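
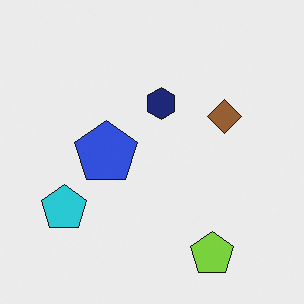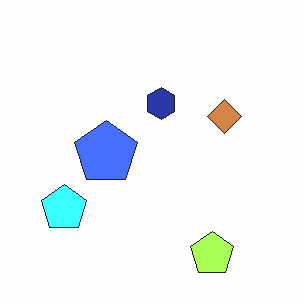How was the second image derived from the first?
The image was noticeably brightened.

Every pixel — background and shapes alike — is uniformly brightened.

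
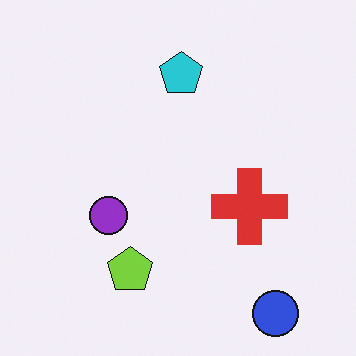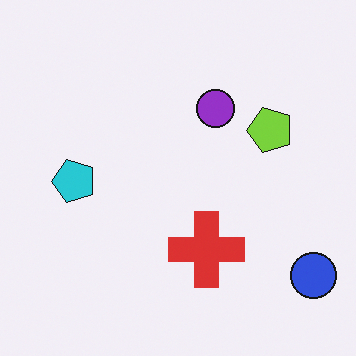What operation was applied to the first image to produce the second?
It was transposed (reflected across the top-left ↔ bottom-right diagonal).

Shapes have swapped their row and column positions — what was in the top-right is now in the bottom-left — a diagonal reflection.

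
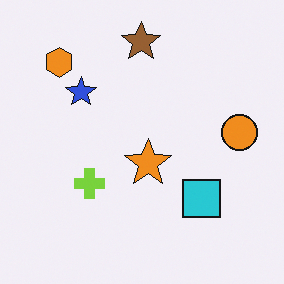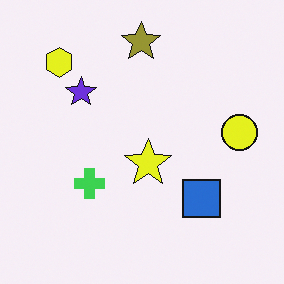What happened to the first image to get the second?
The second image is the first hue-shifted by a small amount.

Every shape's color has rotated by the same amount around the hue wheel — a uniform hue shift.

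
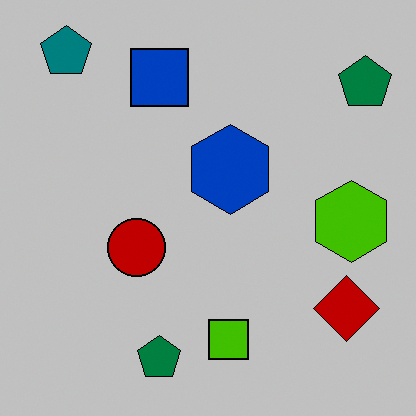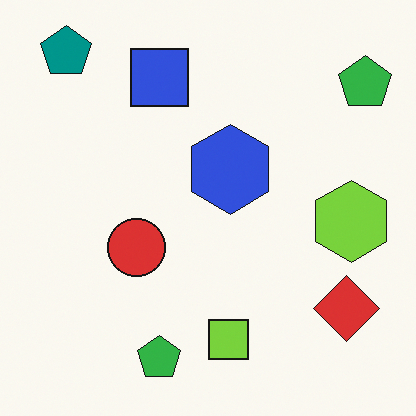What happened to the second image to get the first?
The transformation is: aggressively posterized.

Each flat color has snapped to a coarser quantized level — most visibly, the near-white background has dropped to a flat grey.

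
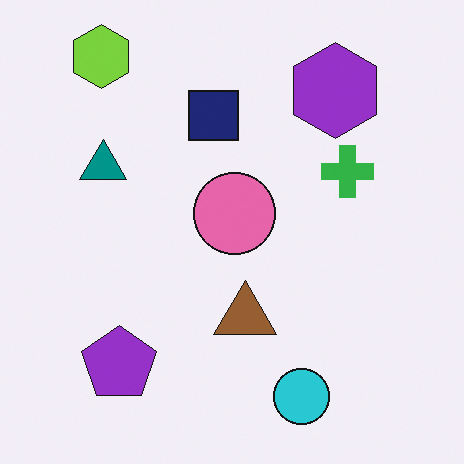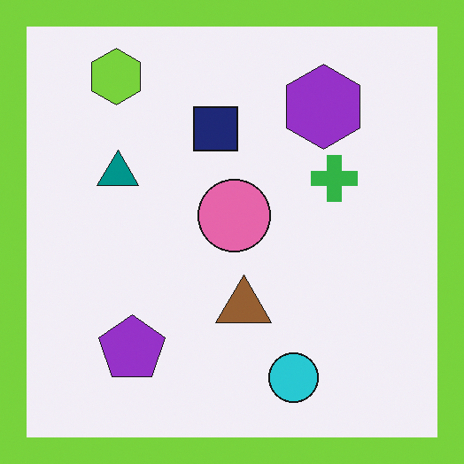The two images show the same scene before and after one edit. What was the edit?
It was framed with a lime border.

A solid lime frame runs around the edge of the second image, with the content slightly shrunk inside it.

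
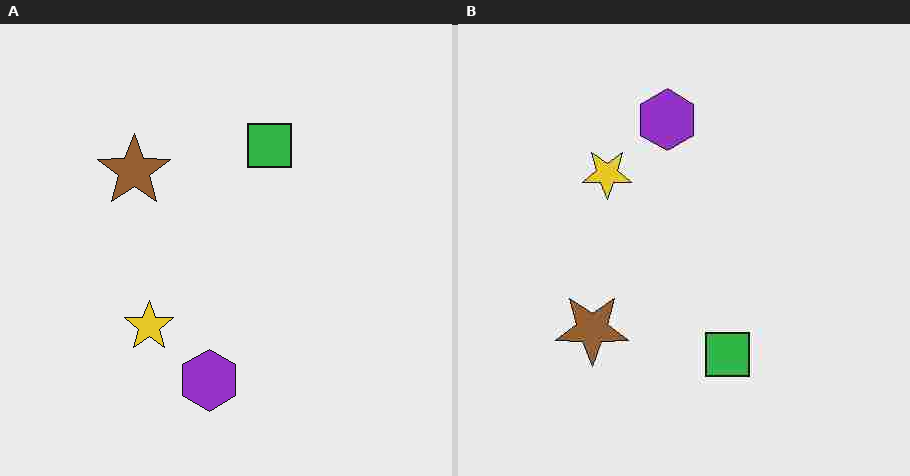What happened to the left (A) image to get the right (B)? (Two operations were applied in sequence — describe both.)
It was flipped vertically (top ↔ bottom), then heavily JPEG-compressed with obvious blocking artifacts.

The purple hexagon is in the bottom of the left (A) image and the top of the right (B) — shapes on opposite sides of the horizontal midline have swapped in a mirror flip. Blocky 8×8 compression artifacts appear around shape edges and the flat background shows ringing — characteristic JPEG degradation.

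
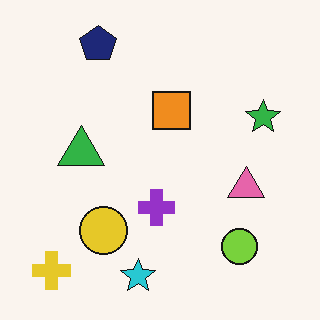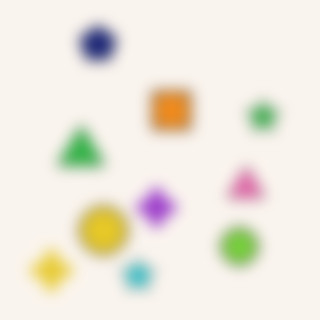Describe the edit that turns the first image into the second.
It was heavily blurred.

Shape edges and outlines are uniformly softened across the whole image.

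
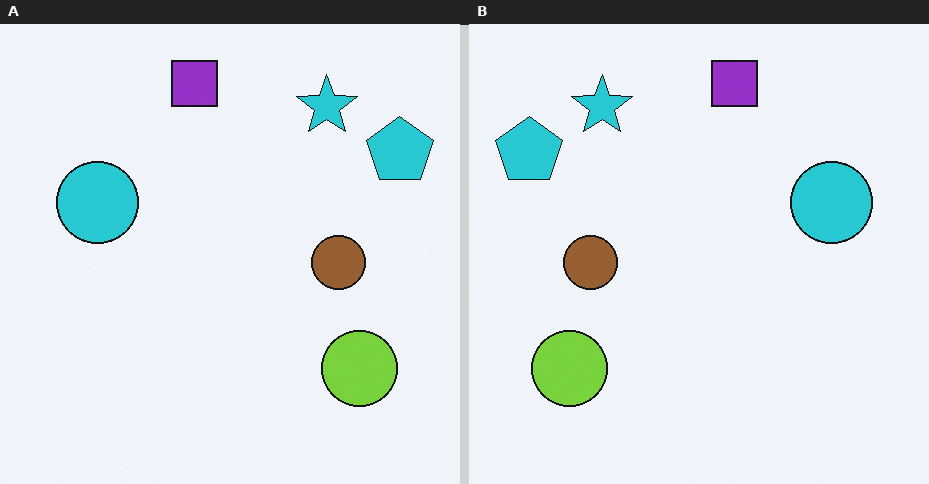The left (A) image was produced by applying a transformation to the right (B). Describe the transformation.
The left (A) image is the right (B) flipped horizontally (left ↔ right).

The cyan pentagon is in the top-left of the right (B) image and the top-right of the left (A) — shapes on opposite sides of the vertical midline have swapped in a mirror flip.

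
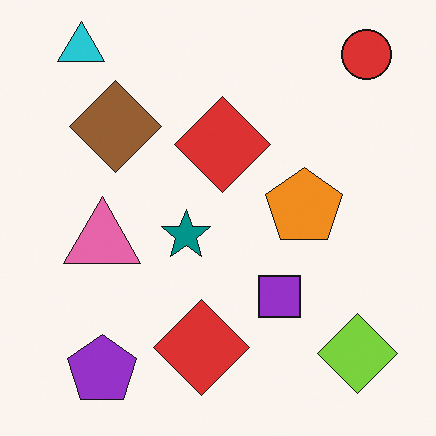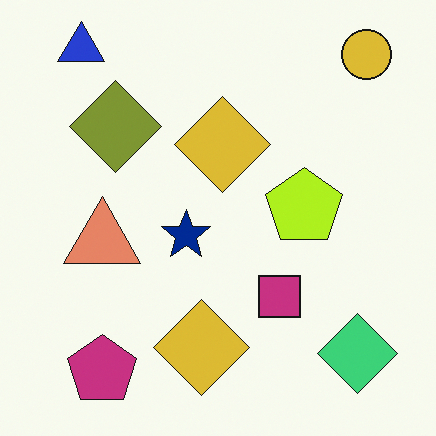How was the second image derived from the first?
This is the original image hue-shifted by a small amount.

Every shape's color has rotated by the same amount around the hue wheel — a uniform hue shift.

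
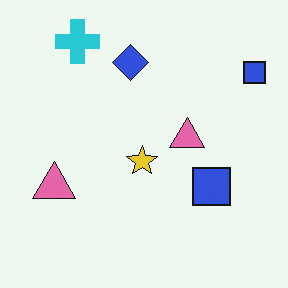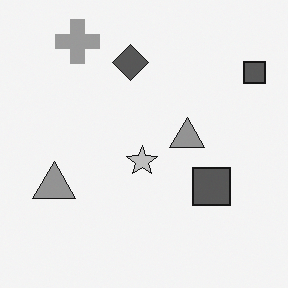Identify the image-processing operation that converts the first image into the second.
This is the original image converted to grayscale.

All color is removed — every shape is now a shade of grey.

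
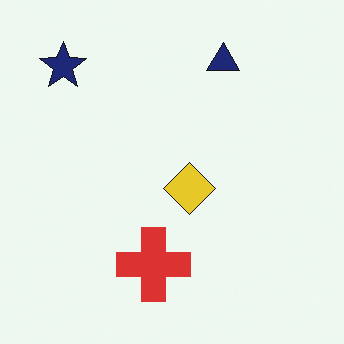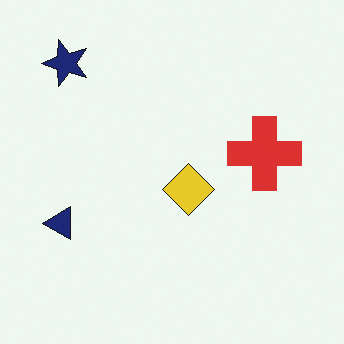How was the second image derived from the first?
The transformation is: transposed (reflected across the top-left ↔ bottom-right diagonal).

Shapes have swapped their row and column positions — what was in the top-right is now in the bottom-left — a diagonal reflection.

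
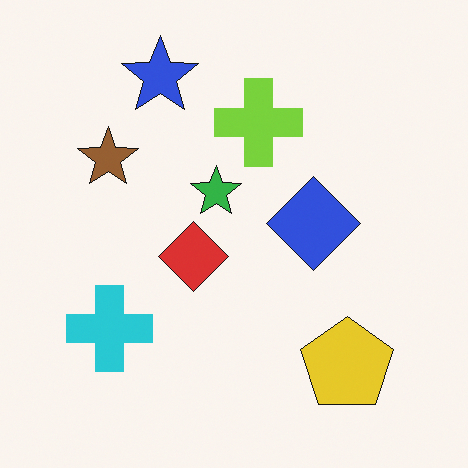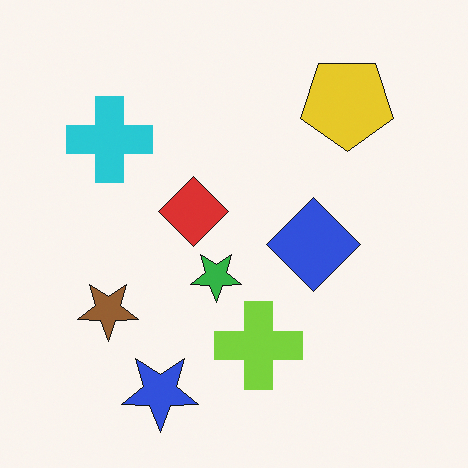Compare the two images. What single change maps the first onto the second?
It was flipped vertically (top ↔ bottom).

The blue star is in the top of the first image and the bottom of the second — shapes on opposite sides of the horizontal midline have swapped in a mirror flip.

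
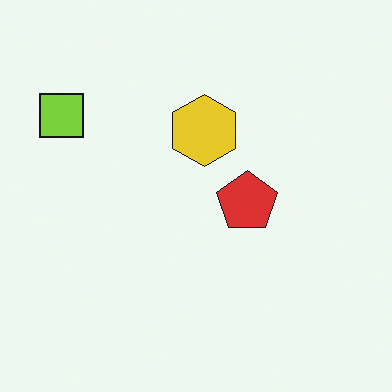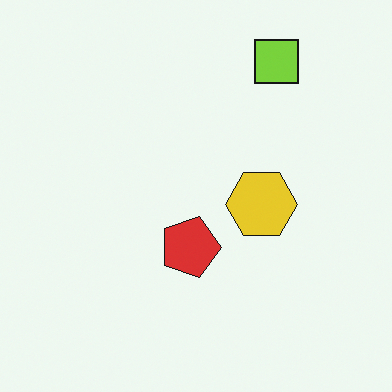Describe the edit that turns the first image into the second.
The image was rotated 90° clockwise.

The lime square sits in the top-left of the first image and the top-right of the second — consistent with a whole-image 90° clockwise rotation.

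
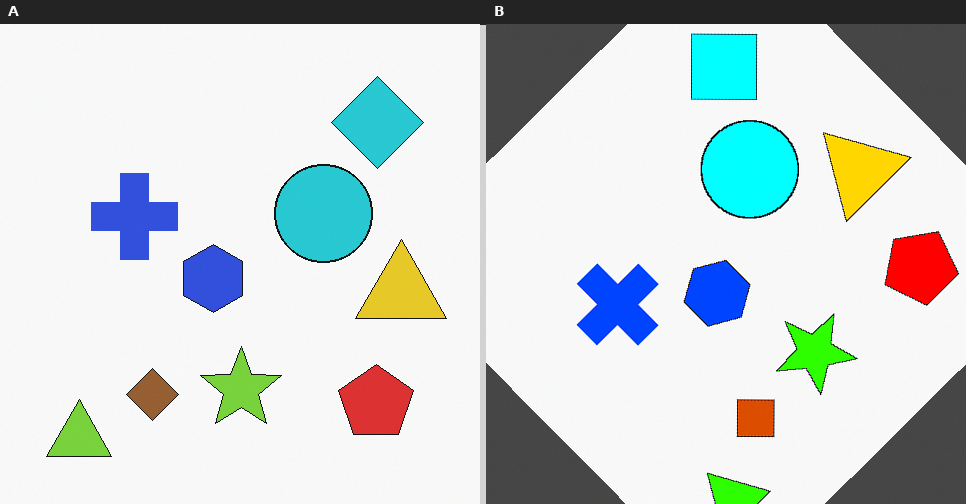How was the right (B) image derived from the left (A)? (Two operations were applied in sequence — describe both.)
This is the original image rotated counter-clockwise by a large amount — several tens of degrees, then heavily oversaturated.

Every shape is tilted by the same angle and the image corners show triangular fill wedges — a whole-image rotation by a non-right angle. All colors are more vivid — a global saturation change.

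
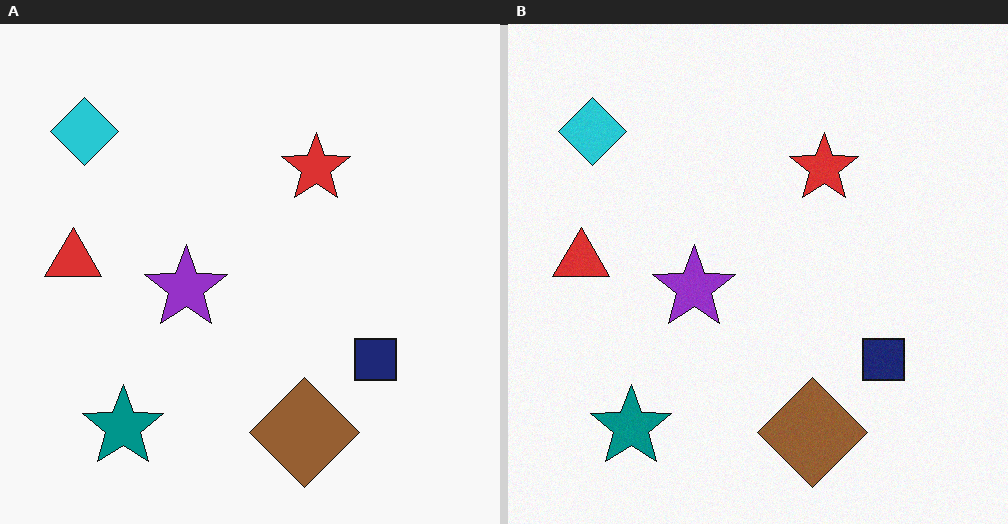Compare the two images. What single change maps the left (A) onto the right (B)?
The right (B) image is the left (A) degraded with a light layer of grain.

Random speckle covers the whole image, including the flat background.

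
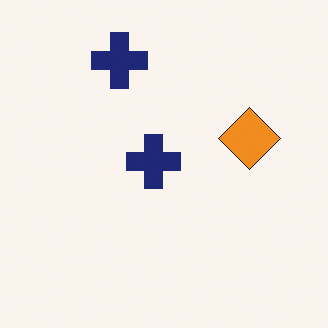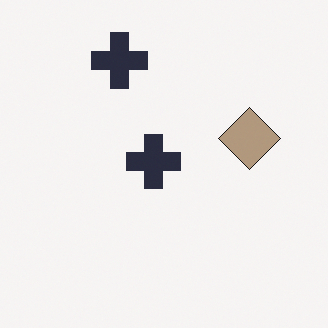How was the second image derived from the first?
It was made much more muted (saturation change).

All colors are more muted and greyish — a global saturation change.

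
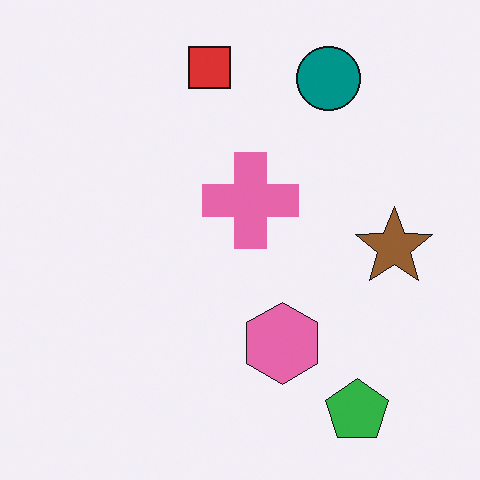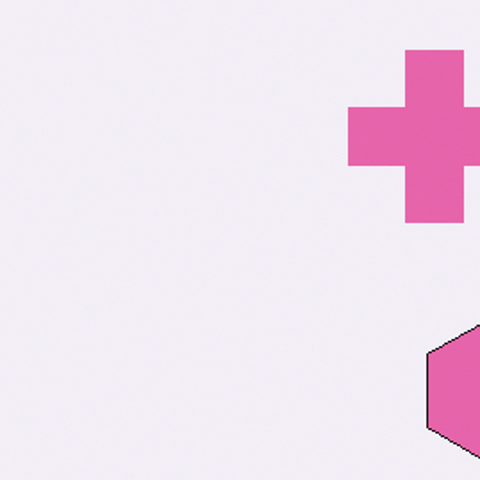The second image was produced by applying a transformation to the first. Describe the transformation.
The transformation is: cropped to a noticeably smaller region and rescaled.

The visible shapes are larger and the field of view is narrower; shapes near the original edges may be partly or wholly outside the frame — a crop-and-rescale.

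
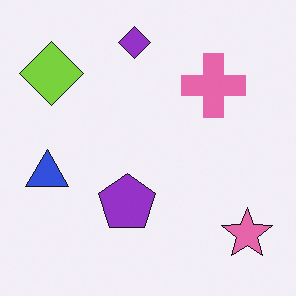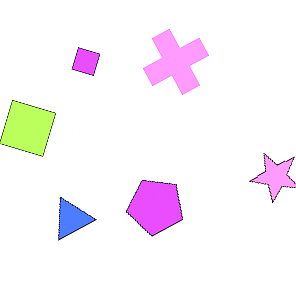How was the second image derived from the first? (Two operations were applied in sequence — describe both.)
The image was rotated counter-clockwise by a moderate amount, then noticeably brightened.

Every shape is tilted by the same angle and the image corners show triangular fill wedges — a whole-image rotation by a non-right angle. Every pixel — background and shapes alike — is uniformly brightened.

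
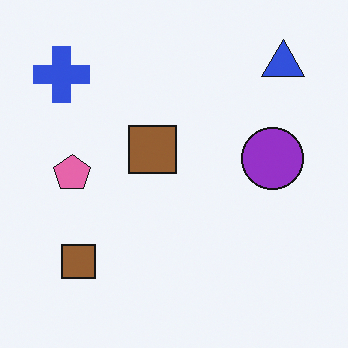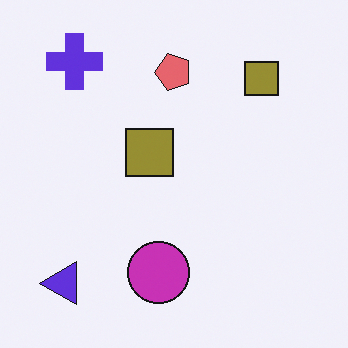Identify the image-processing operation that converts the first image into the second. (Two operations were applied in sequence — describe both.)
This is the original image transposed (reflected across the top-left ↔ bottom-right diagonal), then hue-shifted slightly.

Shapes have swapped their row and column positions — what was in the top-right is now in the bottom-left — a diagonal reflection. Every shape's color has rotated by the same amount around the hue wheel — a uniform hue shift.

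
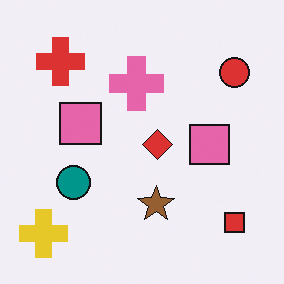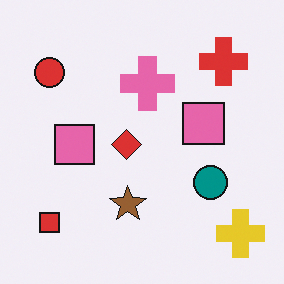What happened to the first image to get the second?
The transformation is: flipped horizontally (left ↔ right).

The yellow cross is in the bottom-left of the first image and the bottom-right of the second — shapes on opposite sides of the vertical midline have swapped in a mirror flip.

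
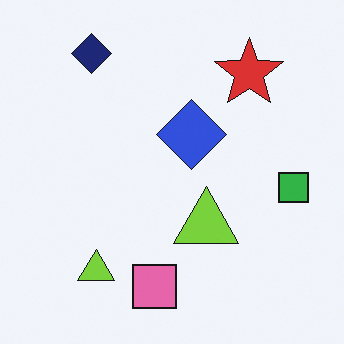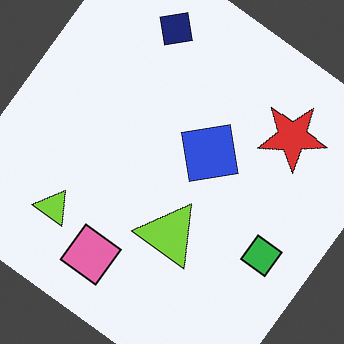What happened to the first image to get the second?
This is the original image rotated clockwise by a large amount — several tens of degrees.

Every shape is tilted by the same angle and the image corners show triangular fill wedges — a whole-image rotation by a non-right angle.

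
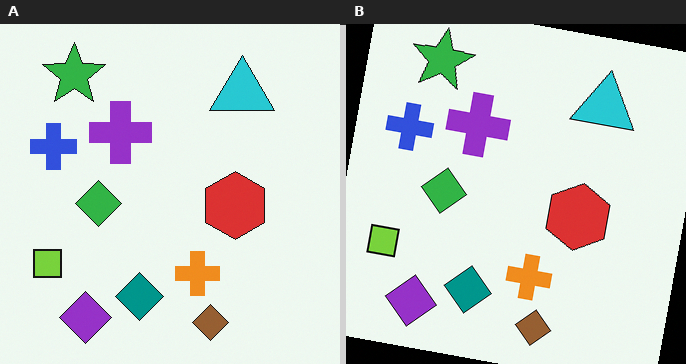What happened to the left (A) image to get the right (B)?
It was rotated clockwise by a few degrees.

Every shape is tilted by the same angle and the image corners show triangular fill wedges — a whole-image rotation by a non-right angle.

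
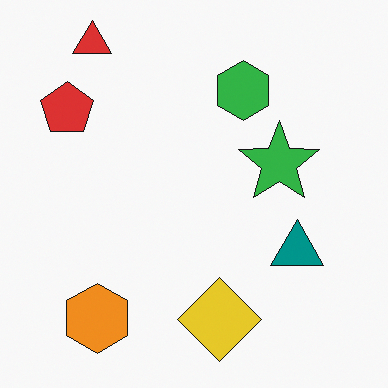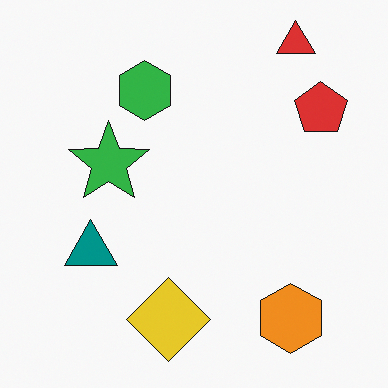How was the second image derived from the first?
Flipped horizontally (left ↔ right).

The red pentagon is in the top-left of the first image and the top-right of the second — shapes on opposite sides of the vertical midline have swapped in a mirror flip.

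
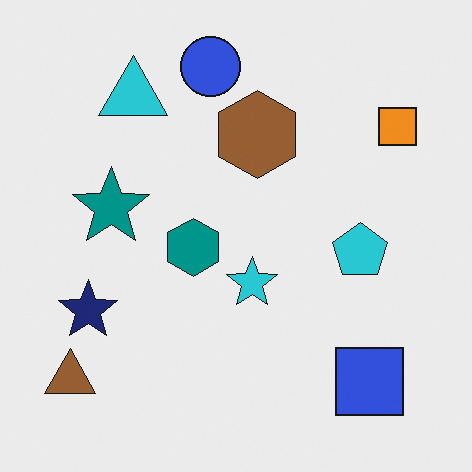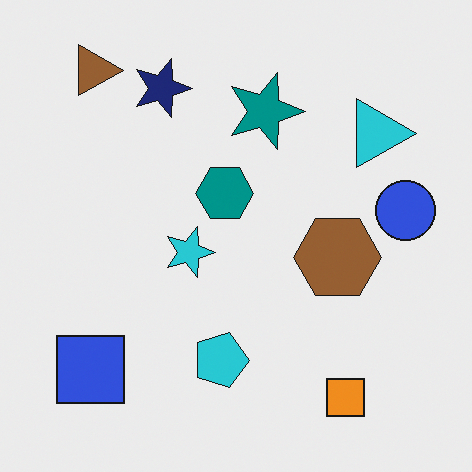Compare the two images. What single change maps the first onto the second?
This is the original image rotated 90° clockwise.

The brown triangle sits in the bottom-left of the first image and the top-left of the second — consistent with a whole-image 90° clockwise rotation.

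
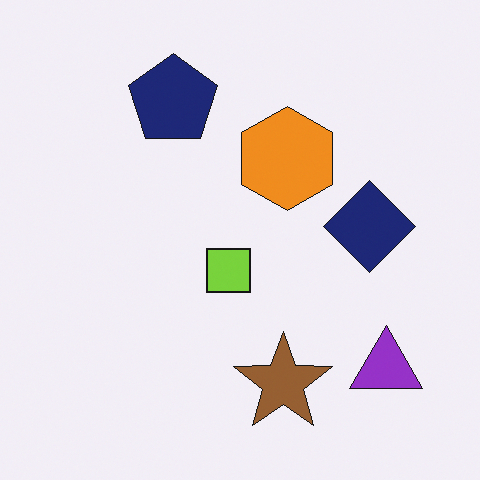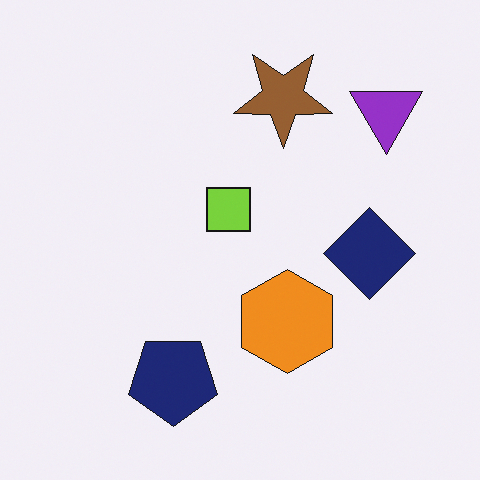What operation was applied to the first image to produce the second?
It was flipped vertically (top ↔ bottom).

The brown star is in the bottom of the first image and the top of the second — shapes on opposite sides of the horizontal midline have swapped in a mirror flip.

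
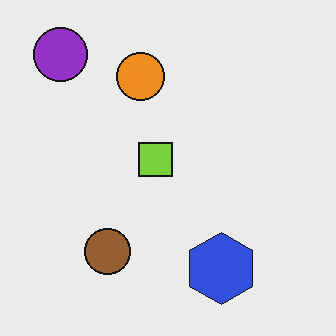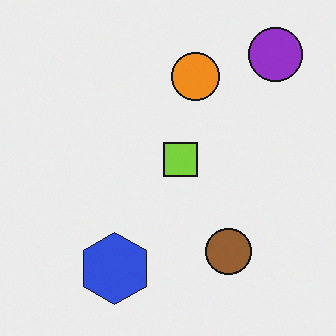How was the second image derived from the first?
The second image is the first flipped horizontally (left ↔ right).

The purple circle is in the top-left of the first image and the top-right of the second — shapes on opposite sides of the vertical midline have swapped in a mirror flip.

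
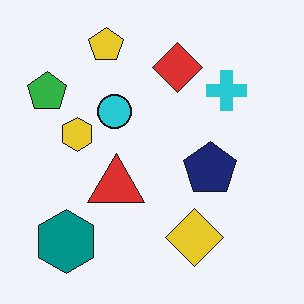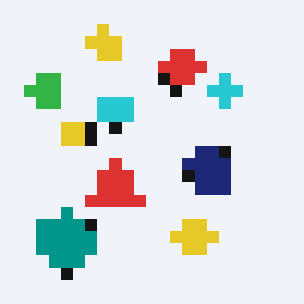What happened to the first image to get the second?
The transformation is: coarsely pixelated.

Shapes are reduced to large square blocks; fine edges and outlines are lost — a downscale-then-upscale (mosaic) effect.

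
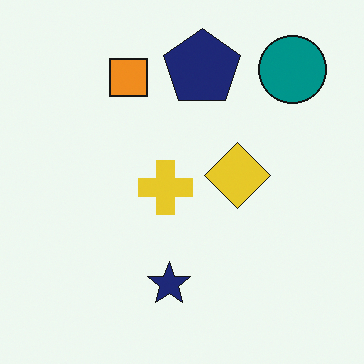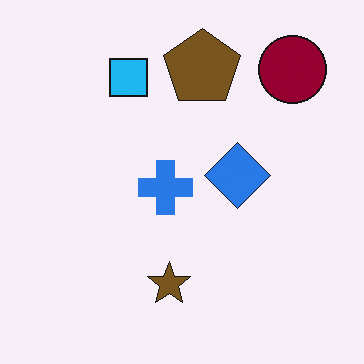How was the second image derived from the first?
This is the original image hue-shifted by a large amount.

Every shape's color has rotated by the same amount around the hue wheel — a uniform hue shift.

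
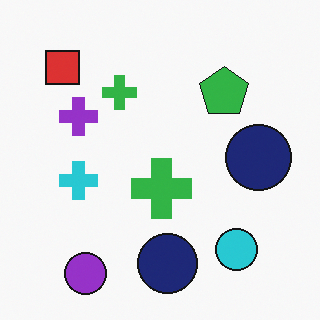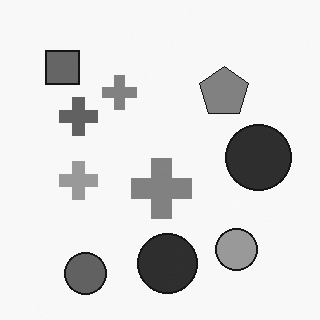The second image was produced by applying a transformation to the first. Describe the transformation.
Converted to grayscale.

All color is removed — every shape is now a shade of grey.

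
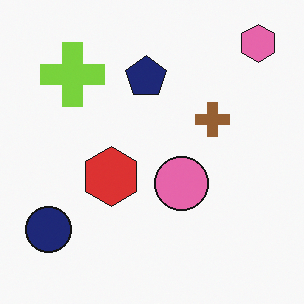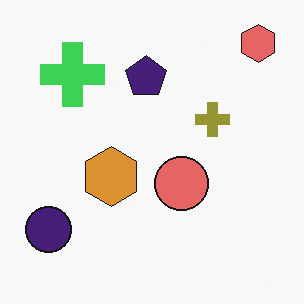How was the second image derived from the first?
The image was hue-shifted by a small amount.

Every shape's color has rotated by the same amount around the hue wheel — a uniform hue shift.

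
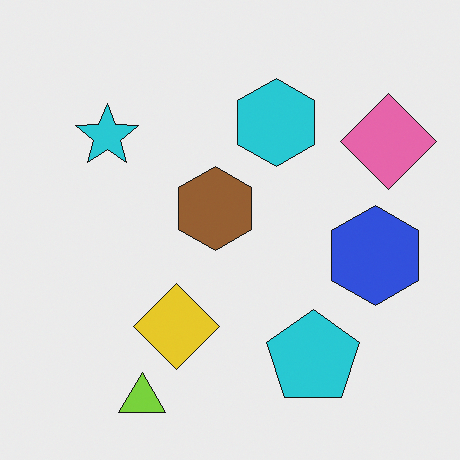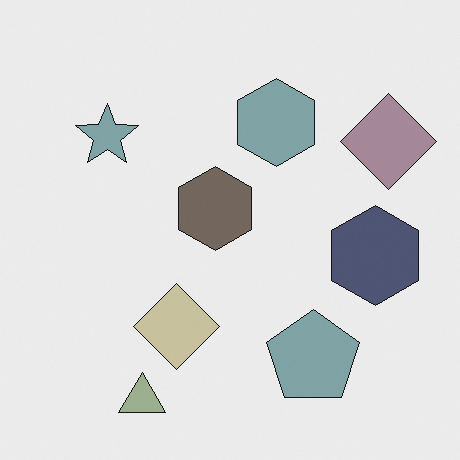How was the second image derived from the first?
The image was made much more muted (saturation change).

All colors are more muted and greyish — a global saturation change.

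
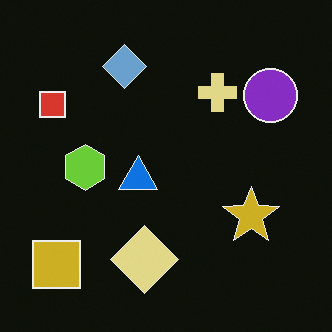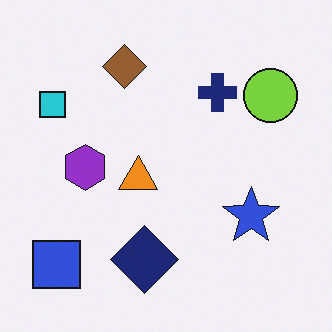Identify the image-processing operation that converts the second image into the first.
Color-inverted (negative).

The light background has become dark and every shape's color is its complement — a photographic negative.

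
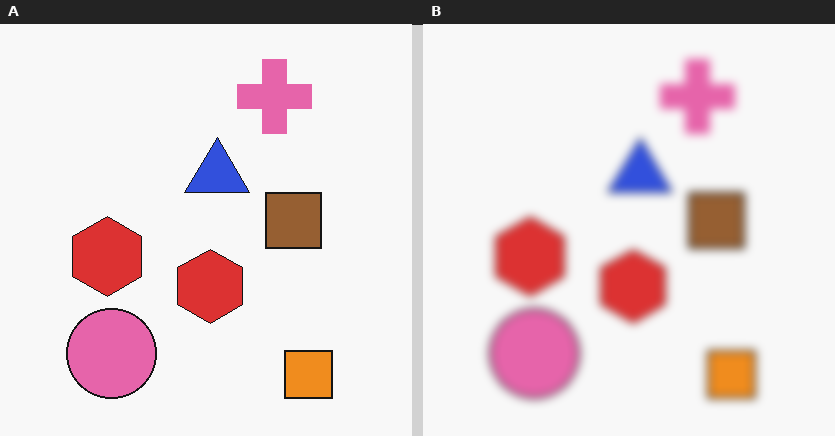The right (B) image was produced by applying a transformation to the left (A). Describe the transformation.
The transformation is: noticeably gaussian-blurred.

Shape edges and outlines are uniformly softened across the whole image.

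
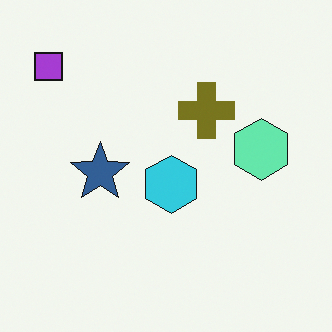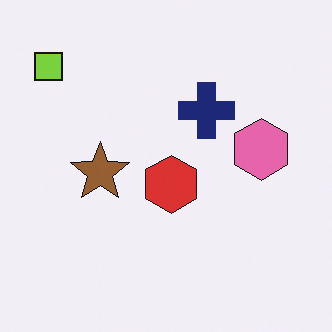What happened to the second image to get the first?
The transformation is: hue-shifted by a large amount.

Every shape's color has rotated by the same amount around the hue wheel — a uniform hue shift.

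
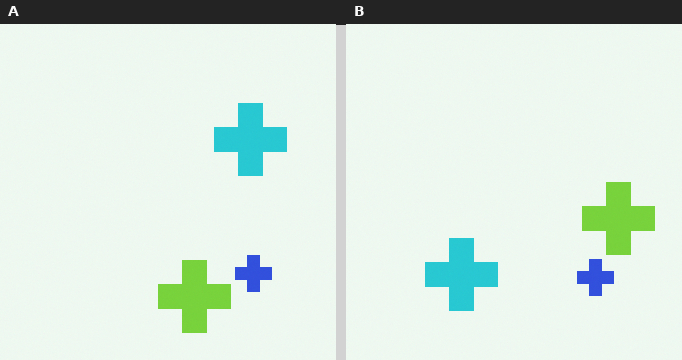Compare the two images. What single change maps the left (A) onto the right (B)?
Transposed (reflected across the top-left ↔ bottom-right diagonal).

Shapes have swapped their row and column positions — what was in the top-right is now in the bottom-left — a diagonal reflection.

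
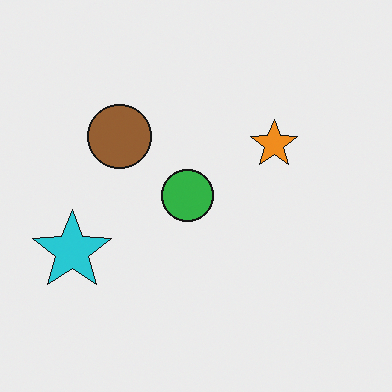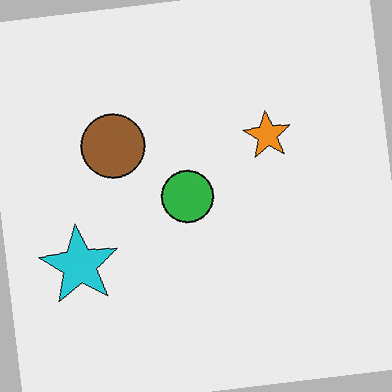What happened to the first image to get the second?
The transformation is: rotated counter-clockwise by a few degrees.

Every shape is tilted by the same angle and the image corners show triangular fill wedges — a whole-image rotation by a non-right angle.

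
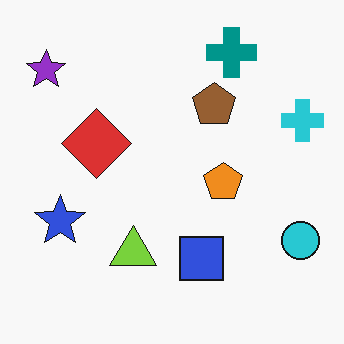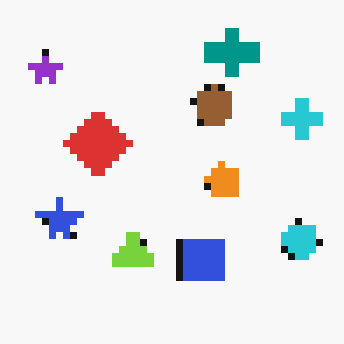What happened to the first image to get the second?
The image was moderately pixelated.

Shapes are reduced to large square blocks; fine edges and outlines are lost — a downscale-then-upscale (mosaic) effect.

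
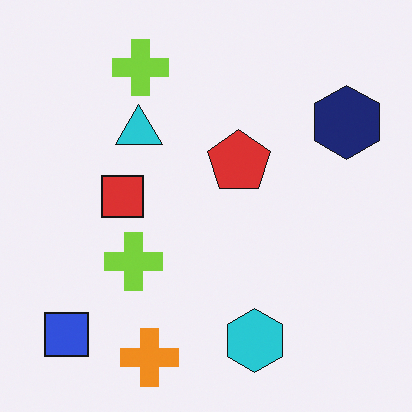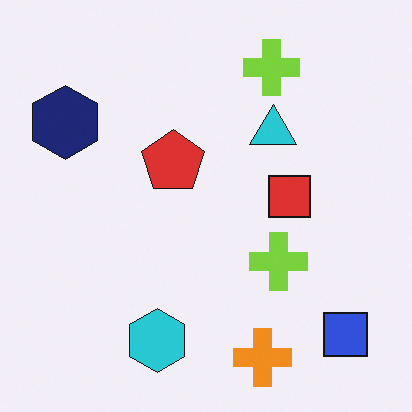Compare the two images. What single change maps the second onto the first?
Flipped horizontally (left ↔ right).

The navy hexagon is in the top-left of the second image and the top-right of the first — shapes on opposite sides of the vertical midline have swapped in a mirror flip.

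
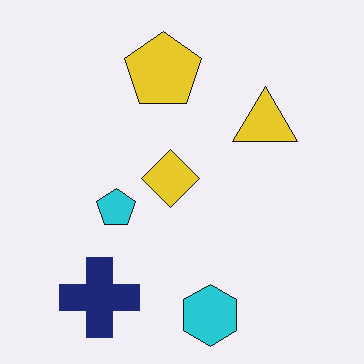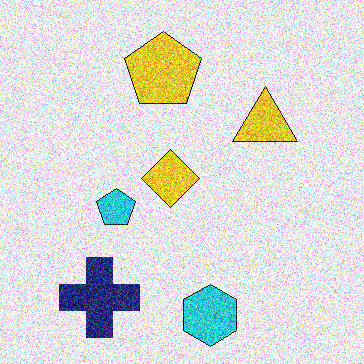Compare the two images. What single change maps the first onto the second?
Degraded with strong gaussian noise.

Random speckle covers the whole image, including the flat background.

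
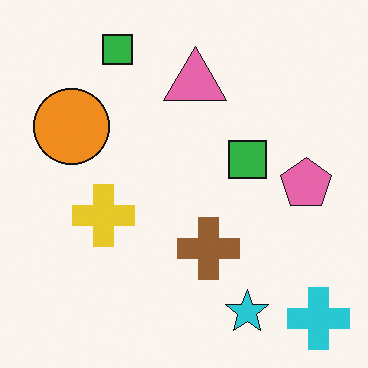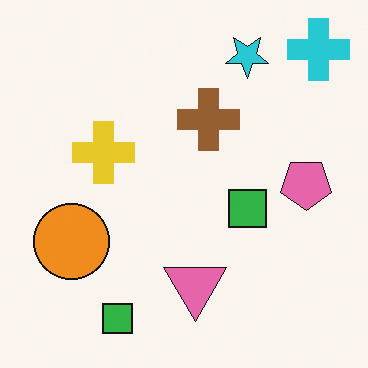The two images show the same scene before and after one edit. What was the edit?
This is the original image flipped vertically (top ↔ bottom).

The cyan cross is in the bottom-right of the first image and the top-right of the second — shapes on opposite sides of the horizontal midline have swapped in a mirror flip.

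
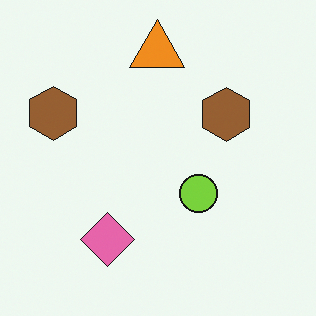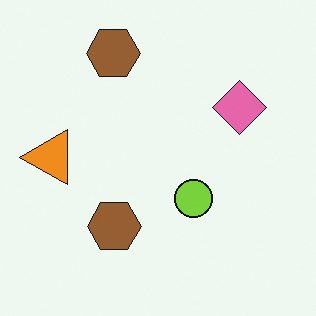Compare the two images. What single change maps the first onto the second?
The second image is the first transposed (reflected across the top-left ↔ bottom-right diagonal).

Shapes have swapped their row and column positions — what was in the top-right is now in the bottom-left — a diagonal reflection.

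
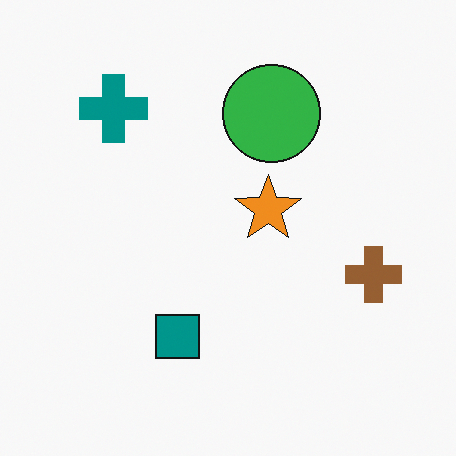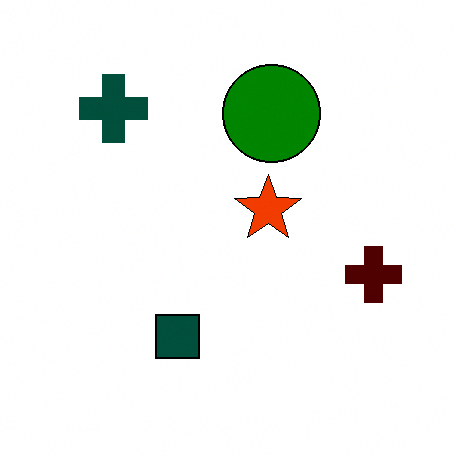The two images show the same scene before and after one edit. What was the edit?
The second image is the first given much higher contrast.

Tones are pushed away from mid-grey across the whole image — a global contrast change.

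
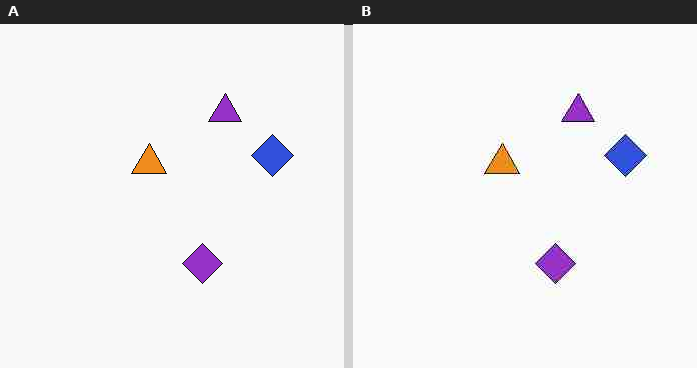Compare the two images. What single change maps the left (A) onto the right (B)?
This is the original image degraded with heavy JPEG compression.

Blocky 8×8 compression artifacts appear around shape edges and the flat background shows ringing — characteristic JPEG degradation.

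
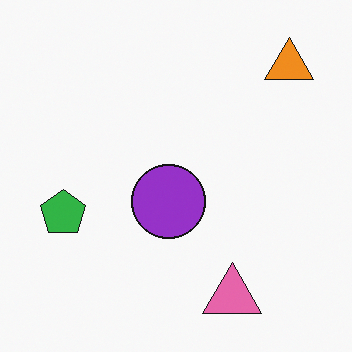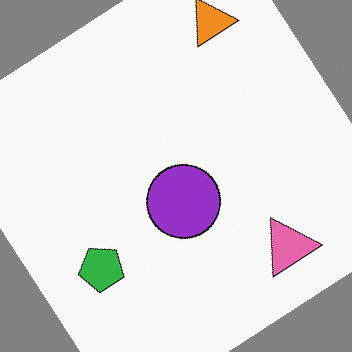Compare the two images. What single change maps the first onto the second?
It was rotated counter-clockwise by a large amount — several tens of degrees.

Every shape is tilted by the same angle and the image corners show triangular fill wedges — a whole-image rotation by a non-right angle.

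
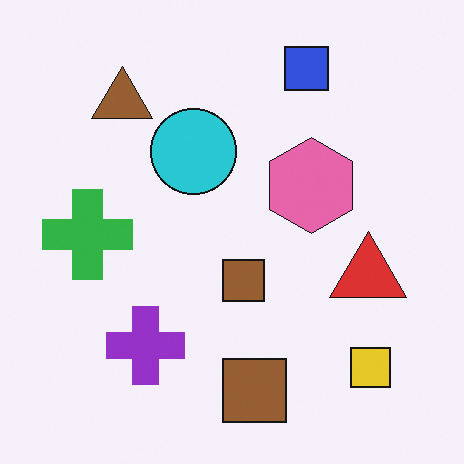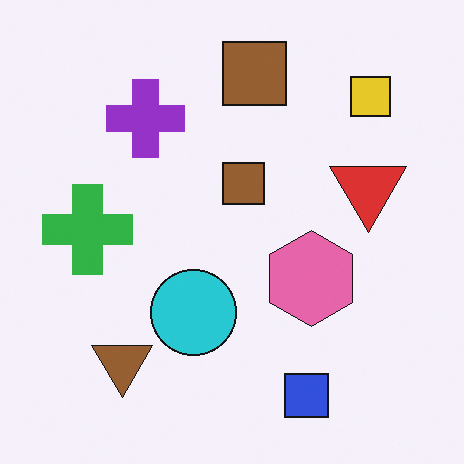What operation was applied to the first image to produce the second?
The second image is the first flipped vertically (top ↔ bottom).

The blue square is in the top of the first image and the bottom of the second — shapes on opposite sides of the horizontal midline have swapped in a mirror flip.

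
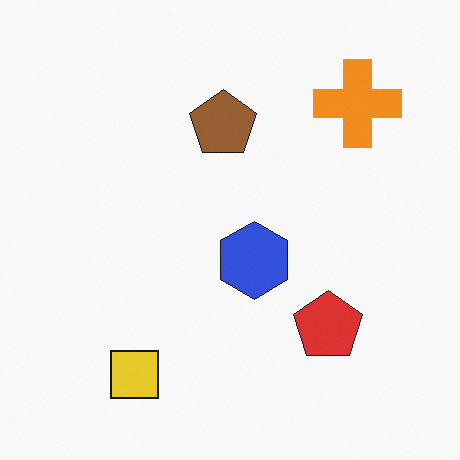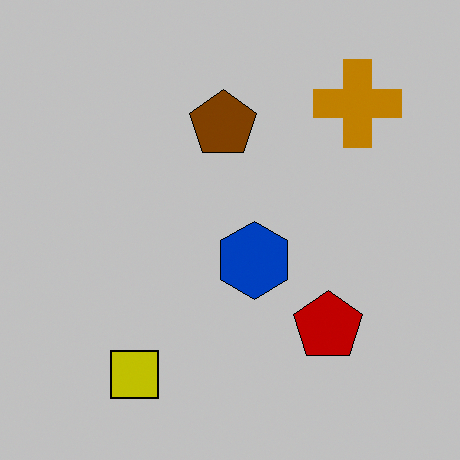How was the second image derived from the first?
The image was aggressively posterized.

Each flat color has snapped to a coarser quantized level — most visibly, the near-white background has dropped to a flat grey.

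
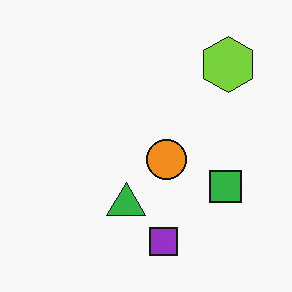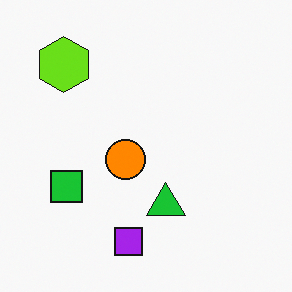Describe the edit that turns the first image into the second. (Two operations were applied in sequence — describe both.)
The transformation is: slightly oversaturated, then flipped horizontally (left ↔ right).

All colors are more vivid — a global saturation change. The lime hexagon is in the top-right of the first image and the top-left of the second — shapes on opposite sides of the vertical midline have swapped in a mirror flip.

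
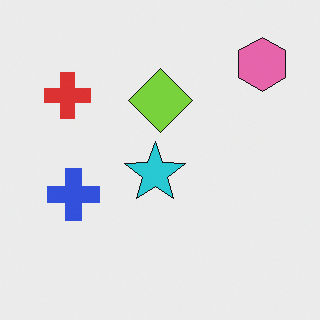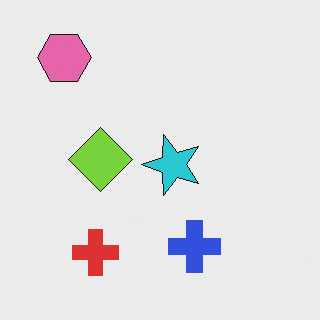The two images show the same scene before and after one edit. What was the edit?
The image was rotated 90° counter-clockwise.

The pink hexagon sits in the top-right of the first image and the top-left of the second — consistent with a whole-image 90° counter-clockwise rotation.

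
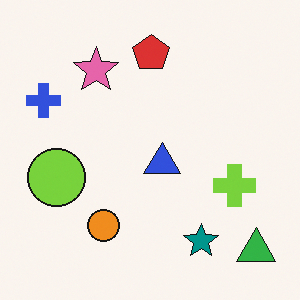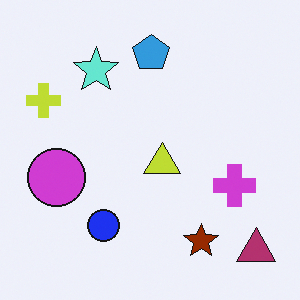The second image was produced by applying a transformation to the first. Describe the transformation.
The transformation is: hue-shifted through roughly half the color wheel.

Every shape's color has rotated by the same amount around the hue wheel — a uniform hue shift.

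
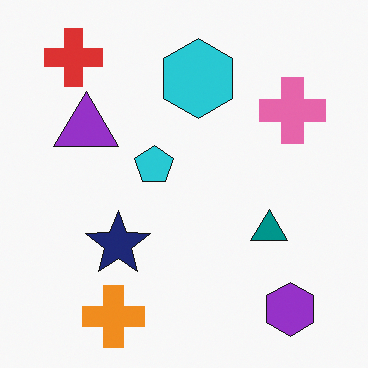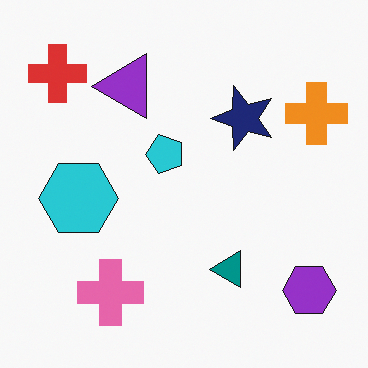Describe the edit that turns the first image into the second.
It was transposed (reflected across the top-left ↔ bottom-right diagonal).

Shapes have swapped their row and column positions — what was in the top-right is now in the bottom-left — a diagonal reflection.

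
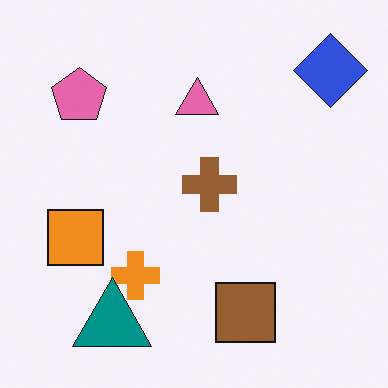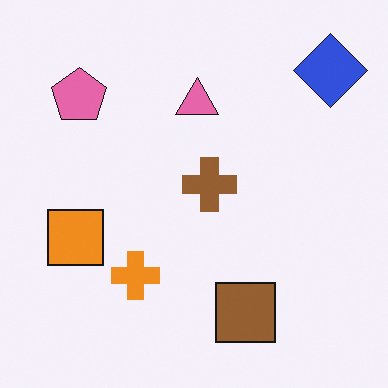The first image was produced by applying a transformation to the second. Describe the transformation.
The transformation is: overlaid with an additional teal triangle.

A teal triangle appears in the first image that is absent from the second.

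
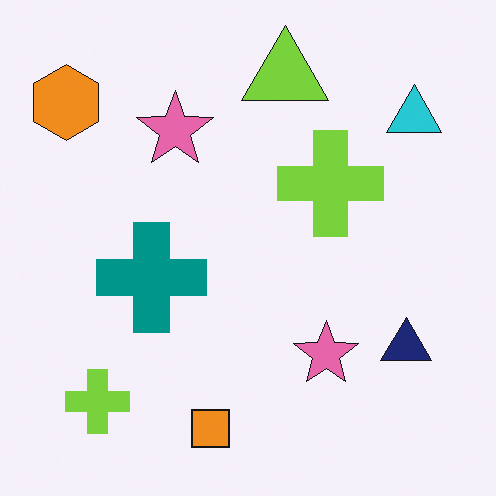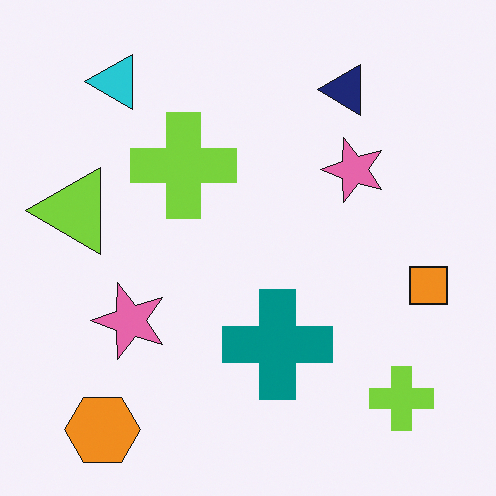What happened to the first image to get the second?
It was rotated 90° counter-clockwise.

The orange hexagon sits in the top-left of the first image and the bottom-left of the second — consistent with a whole-image 90° counter-clockwise rotation.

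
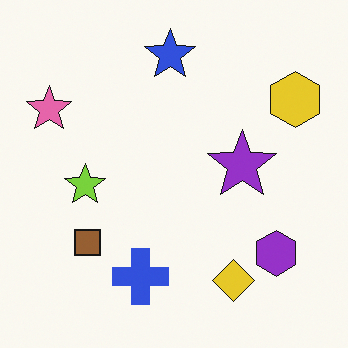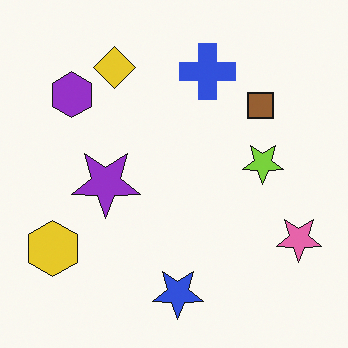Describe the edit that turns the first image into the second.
The image was rotated 180°.

The yellow hexagon sits in the top-right of the first image and the bottom-left of the second — consistent with a whole-image 180° rotation.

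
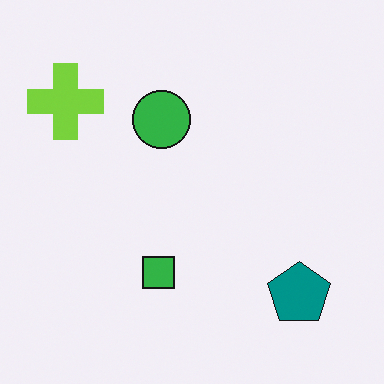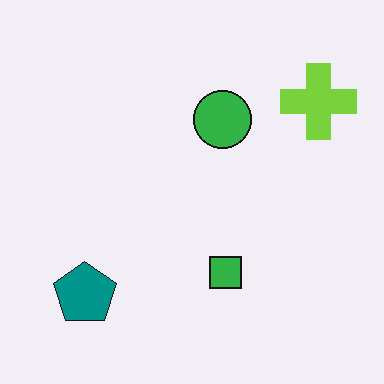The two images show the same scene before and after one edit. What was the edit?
The second image is the first flipped horizontally (left ↔ right).

The lime cross is in the top-left of the first image and the top-right of the second — shapes on opposite sides of the vertical midline have swapped in a mirror flip.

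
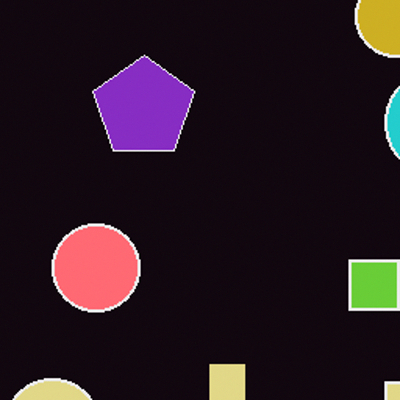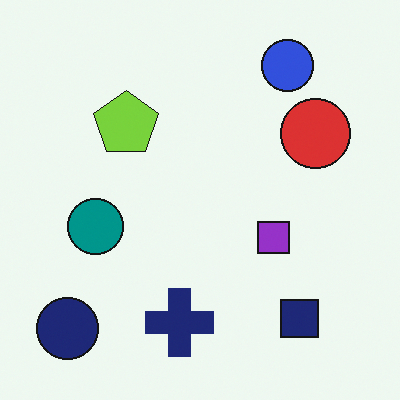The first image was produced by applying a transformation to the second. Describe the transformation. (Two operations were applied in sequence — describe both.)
It was color-inverted (negative), then cropped to a modestly smaller region and rescaled.

The light background has become dark and every shape's color is its complement — a photographic negative. The visible shapes are larger and the field of view is narrower; shapes near the original edges may be partly or wholly outside the frame — a crop-and-rescale.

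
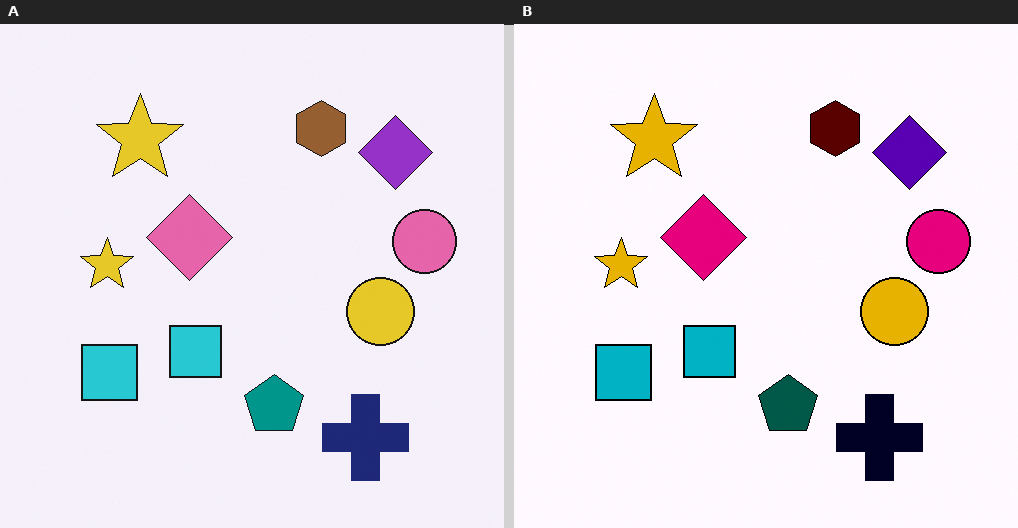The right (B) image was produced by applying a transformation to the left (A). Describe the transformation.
The image was given much higher contrast.

Tones are pushed away from mid-grey across the whole image — a global contrast change.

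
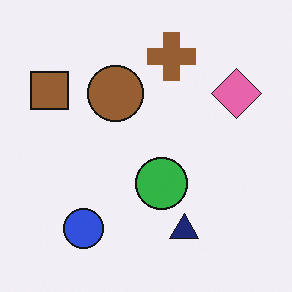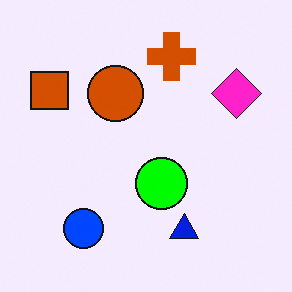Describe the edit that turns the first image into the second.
This is the original image made much more vivid (saturation change).

All colors are more vivid — a global saturation change.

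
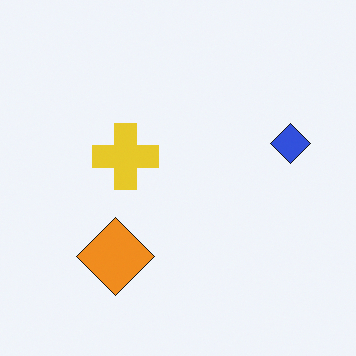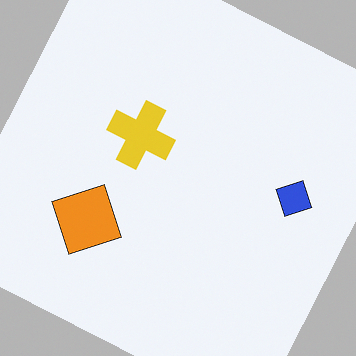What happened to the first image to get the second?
Rotated clockwise by a clearly visible amount.

Every shape is tilted by the same angle and the image corners show triangular fill wedges — a whole-image rotation by a non-right angle.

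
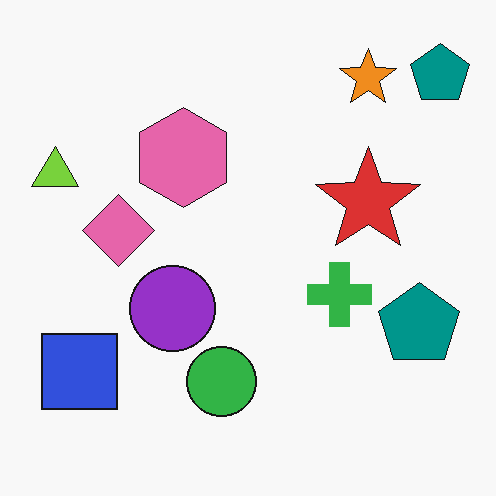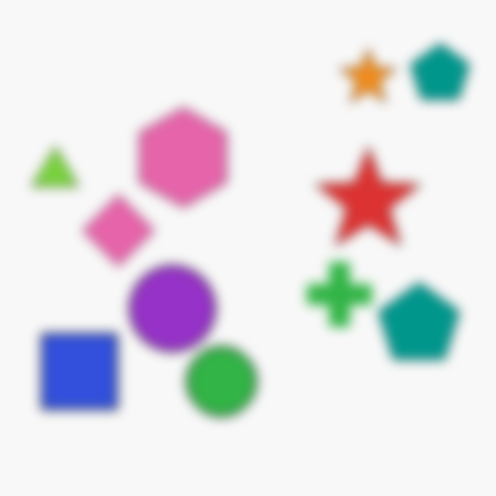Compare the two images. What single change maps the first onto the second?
It was heavily blurred.

Shape edges and outlines are uniformly softened across the whole image.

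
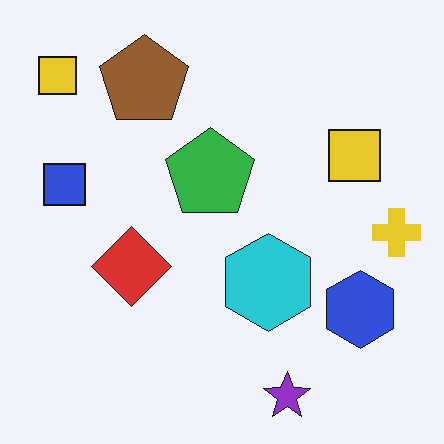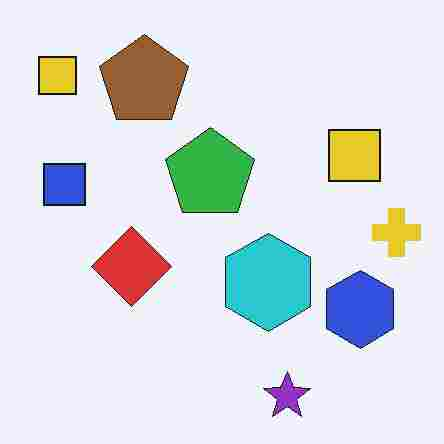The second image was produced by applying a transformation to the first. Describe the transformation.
Degraded with heavy JPEG compression.

Blocky 8×8 compression artifacts appear around shape edges and the flat background shows ringing — characteristic JPEG degradation.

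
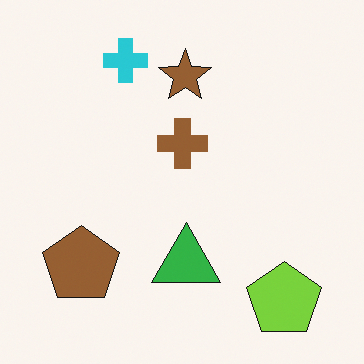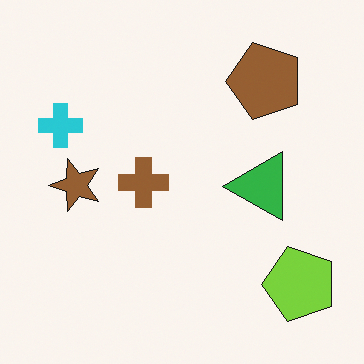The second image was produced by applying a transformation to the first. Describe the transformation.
This is the original image transposed (reflected across the top-left ↔ bottom-right diagonal).

Shapes have swapped their row and column positions — what was in the top-right is now in the bottom-left — a diagonal reflection.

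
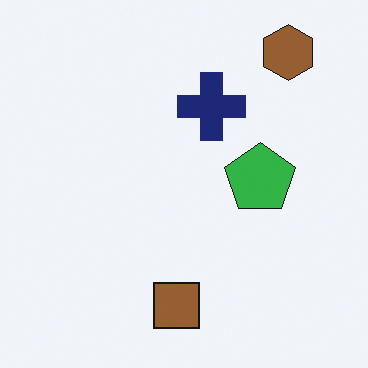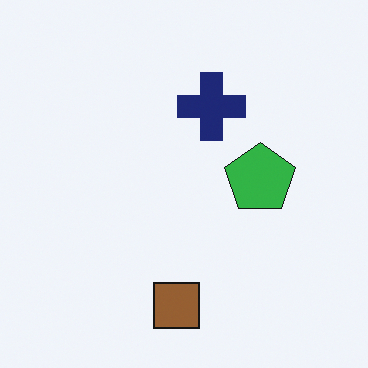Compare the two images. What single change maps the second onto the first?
The transformation is: overlaid with an additional brown hexagon.

A brown hexagon appears in the first image that is absent from the second.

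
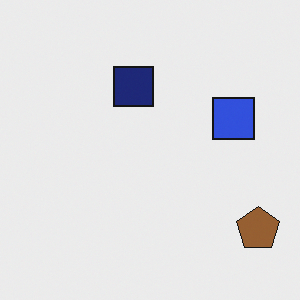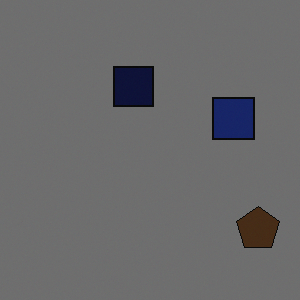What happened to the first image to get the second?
The image was darkened a lot.

Every pixel — background and shapes alike — is uniformly darkened.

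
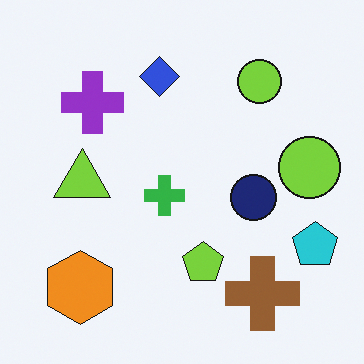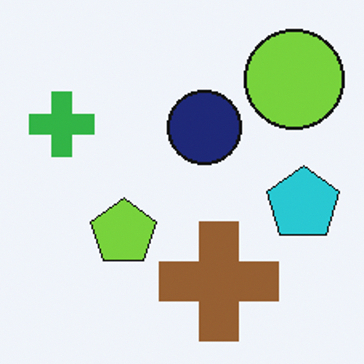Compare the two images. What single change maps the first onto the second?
Cropped to a modestly smaller region and rescaled.

The visible shapes are larger and the field of view is narrower; shapes near the original edges may be partly or wholly outside the frame — a crop-and-rescale.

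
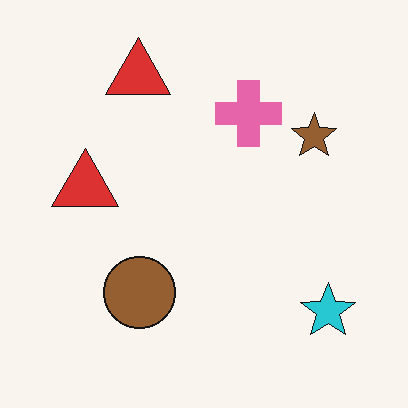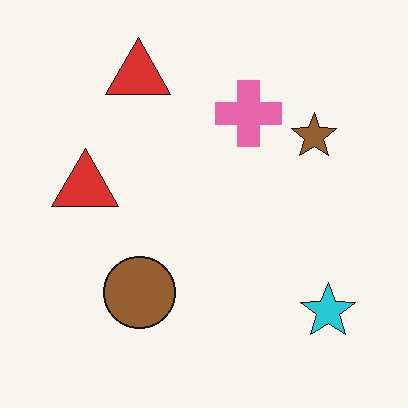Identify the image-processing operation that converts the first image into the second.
The image was given moderate JPEG compression.

Blocky 8×8 compression artifacts appear around shape edges and the flat background shows ringing — characteristic JPEG degradation.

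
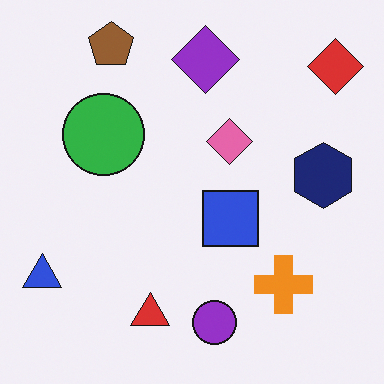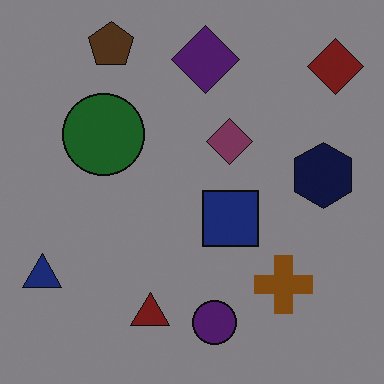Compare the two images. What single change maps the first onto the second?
The transformation is: noticeably darkened.

Every pixel — background and shapes alike — is uniformly darkened.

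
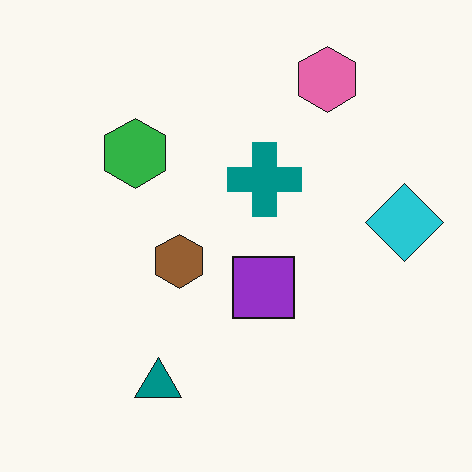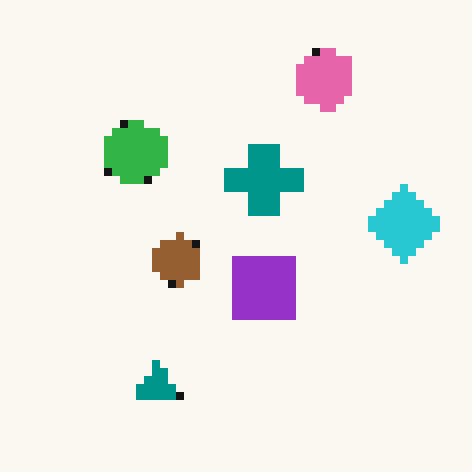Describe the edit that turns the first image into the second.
It was moderately pixelated.

Shapes are reduced to large square blocks; fine edges and outlines are lost — a downscale-then-upscale (mosaic) effect.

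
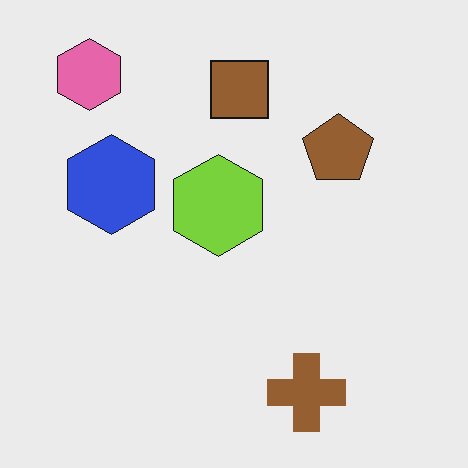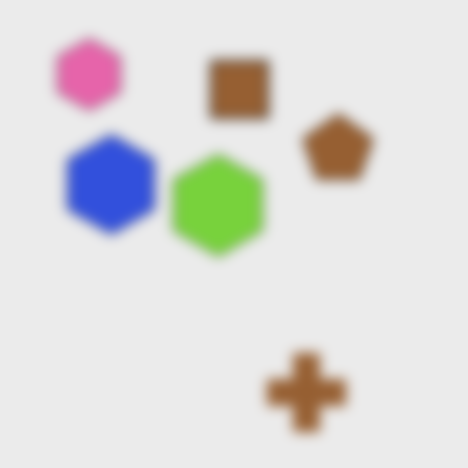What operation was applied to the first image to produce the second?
The second image is the first heavily blurred.

Shape edges and outlines are uniformly softened across the whole image.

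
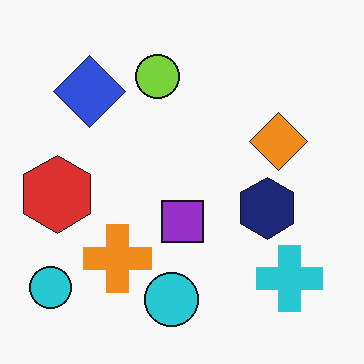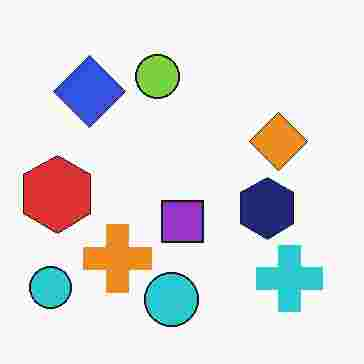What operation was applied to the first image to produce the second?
Degraded with heavy JPEG compression.

Blocky 8×8 compression artifacts appear around shape edges and the flat background shows ringing — characteristic JPEG degradation.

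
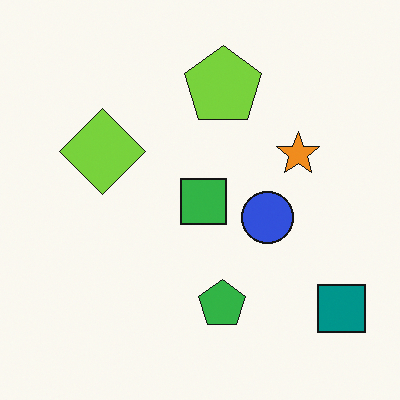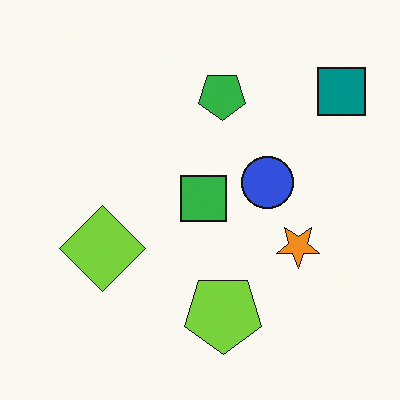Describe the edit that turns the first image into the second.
It was flipped vertically (top ↔ bottom).

The lime pentagon is in the top of the first image and the bottom of the second — shapes on opposite sides of the horizontal midline have swapped in a mirror flip.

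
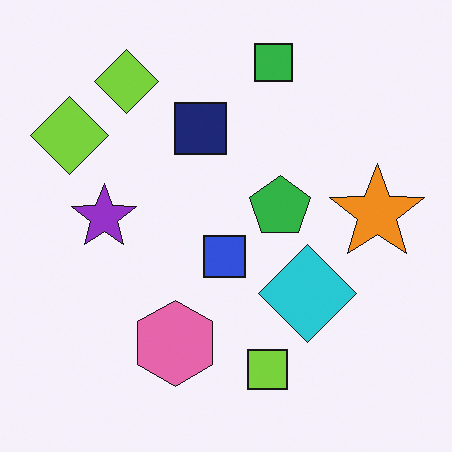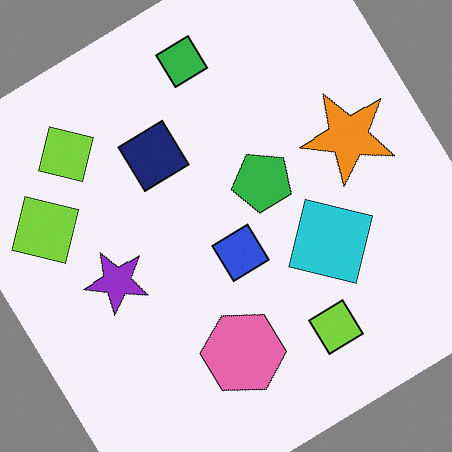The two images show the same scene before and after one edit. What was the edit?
The transformation is: rotated counter-clockwise by a large amount — several tens of degrees.

Every shape is tilted by the same angle and the image corners show triangular fill wedges — a whole-image rotation by a non-right angle.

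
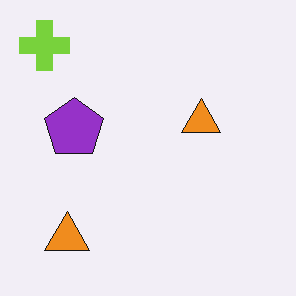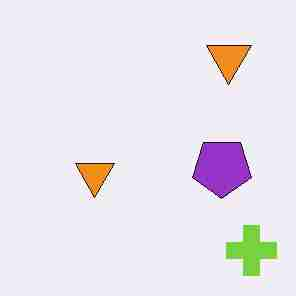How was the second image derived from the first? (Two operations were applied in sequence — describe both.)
This is the original image rotated 180°, then heavily JPEG-compressed with obvious blocking artifacts.

The lime cross sits in the top-left of the first image and the bottom-right of the second — consistent with a whole-image 180° rotation. Blocky 8×8 compression artifacts appear around shape edges and the flat background shows ringing — characteristic JPEG degradation.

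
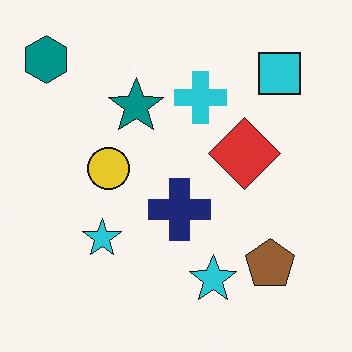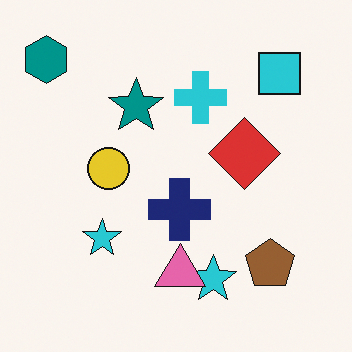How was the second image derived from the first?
Overlaid with an additional pink triangle.

A pink triangle appears in the second image that is absent from the first.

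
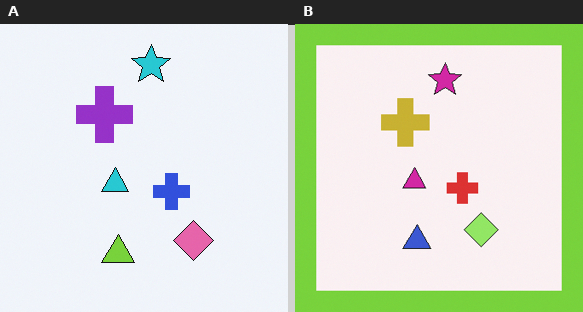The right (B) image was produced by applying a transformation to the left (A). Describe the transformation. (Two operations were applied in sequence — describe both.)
Hue-shifted through roughly a third of the color wheel, then framed with a lime border.

Every shape's color has rotated by the same amount around the hue wheel — a uniform hue shift. A solid lime frame runs around the edge of the right (B) image, with the content slightly shrunk inside it.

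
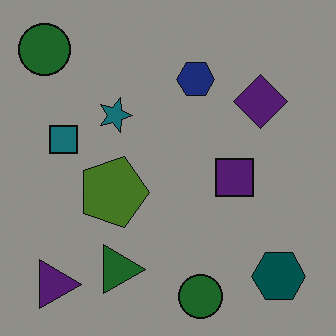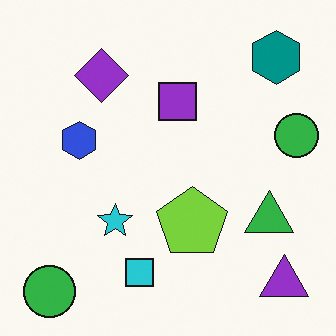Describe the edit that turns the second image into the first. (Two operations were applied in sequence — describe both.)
The first image is the second noticeably darkened, then rotated 90° clockwise.

Every pixel — background and shapes alike — is uniformly darkened. The purple triangle sits in the bottom-right of the second image and the bottom-left of the first — consistent with a whole-image 90° clockwise rotation.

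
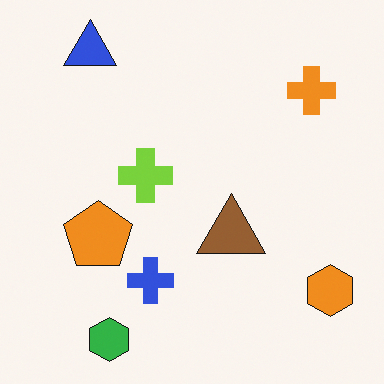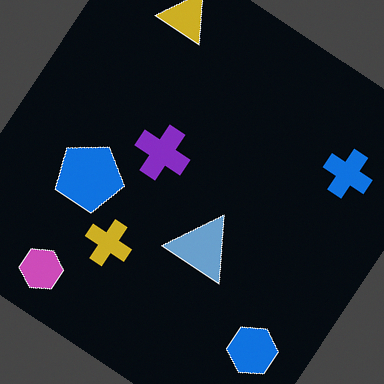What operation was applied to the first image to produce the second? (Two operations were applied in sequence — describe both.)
Color-inverted (negative), then rotated clockwise by a large amount — several tens of degrees.

The light background has become dark and every shape's color is its complement — a photographic negative. Every shape is tilted by the same angle and the image corners show triangular fill wedges — a whole-image rotation by a non-right angle.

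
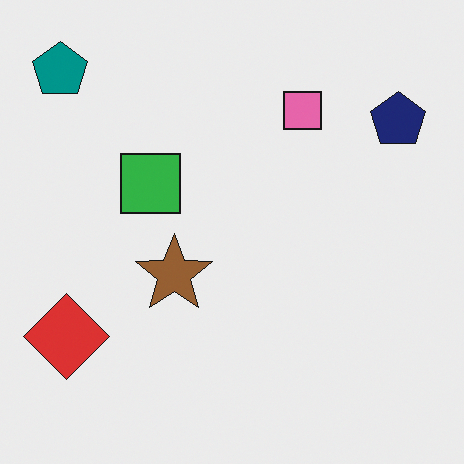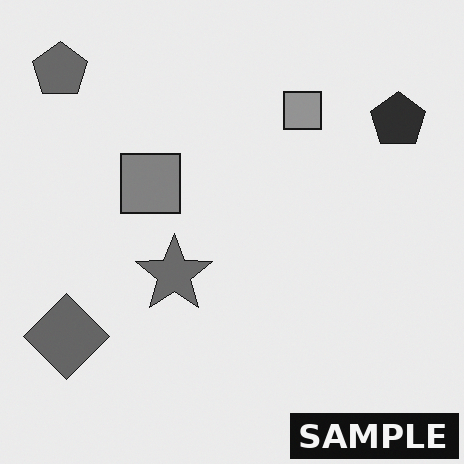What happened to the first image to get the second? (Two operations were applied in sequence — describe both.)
It was converted to grayscale, then watermarked with the text "SAMPLE" in the lower-right corner.

All color is removed — every shape is now a shade of grey. A dark label reading "SAMPLE" appears in the lower-right corner.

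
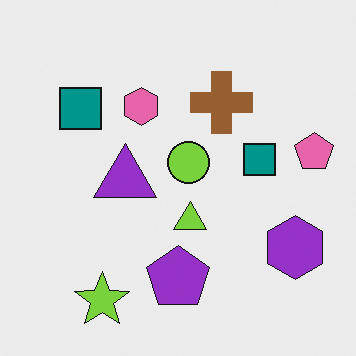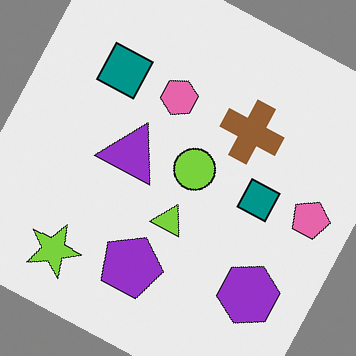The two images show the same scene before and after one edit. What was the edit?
The image was rotated clockwise by a clearly visible amount.

Every shape is tilted by the same angle and the image corners show triangular fill wedges — a whole-image rotation by a non-right angle.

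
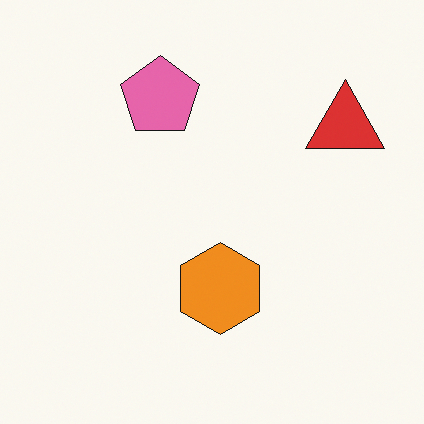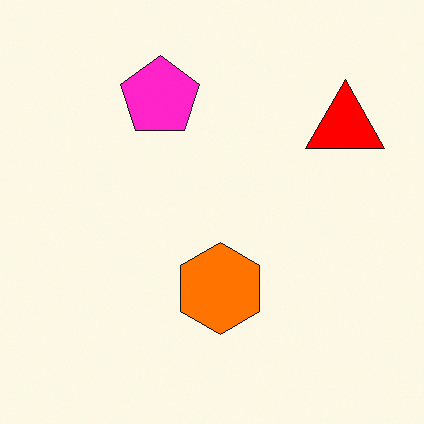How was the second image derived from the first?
The second image is the first heavily oversaturated.

All colors are more vivid — a global saturation change.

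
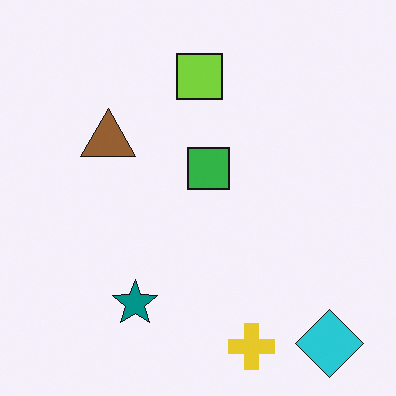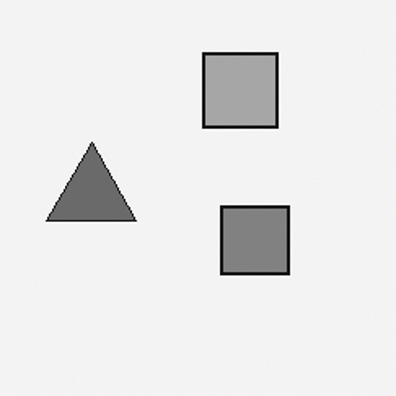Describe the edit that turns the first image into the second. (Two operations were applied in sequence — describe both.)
Converted to grayscale, then cropped to a noticeably smaller region and rescaled.

All color is removed — every shape is now a shade of grey. The visible shapes are larger and the field of view is narrower; shapes near the original edges may be partly or wholly outside the frame — a crop-and-rescale.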